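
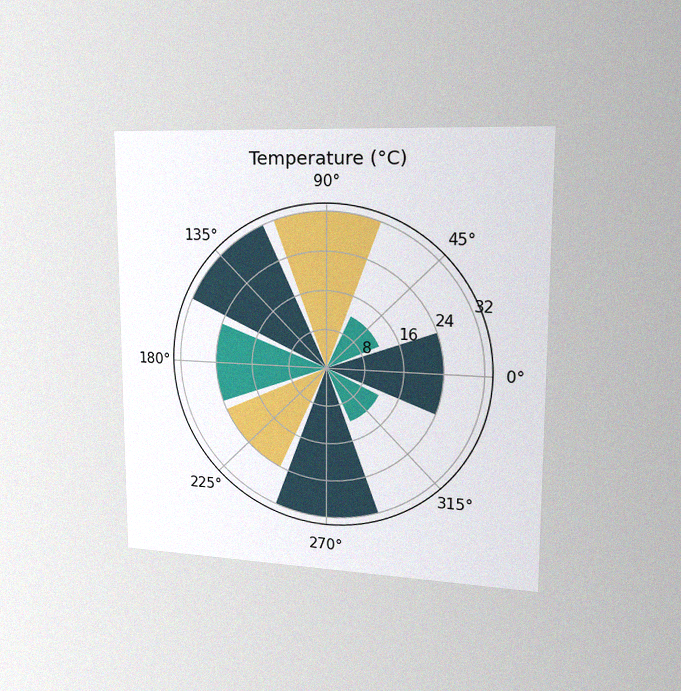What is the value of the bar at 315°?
12°C

The chart is viewed slightly from the right, with some photo noise. The bar at 315° reaches 12°C on the radial axis.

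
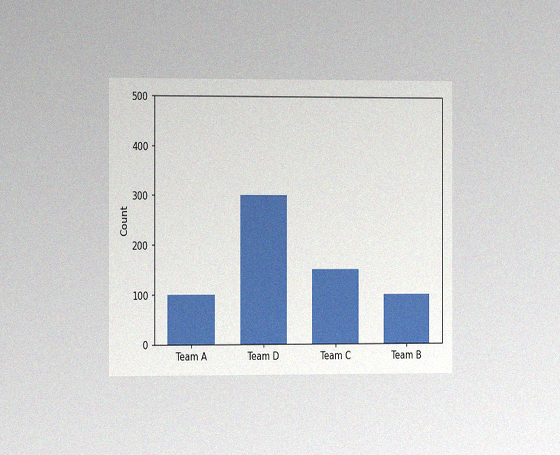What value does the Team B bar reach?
The chart is viewed slightly from the left, with some photo noise. Reading along the chart's y-axis, the Team B bar reaches 100.

100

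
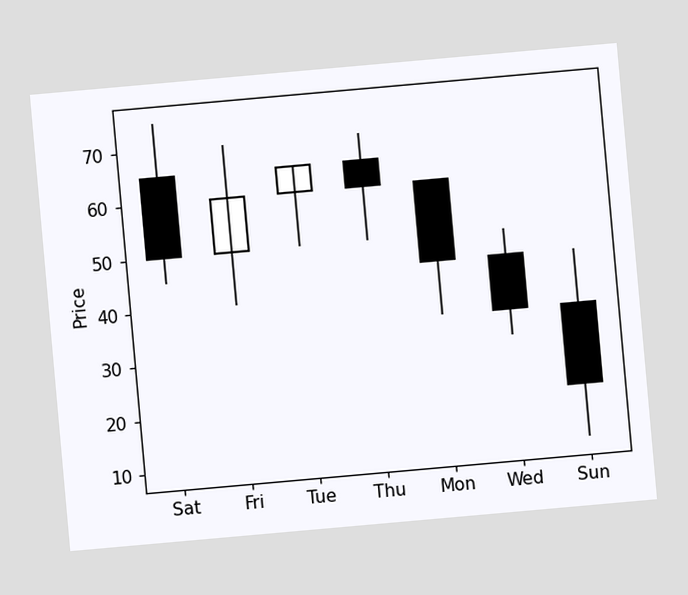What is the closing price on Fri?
60

The chart is tilted about 5° counter-clockwise. The Fri candle closes at 60.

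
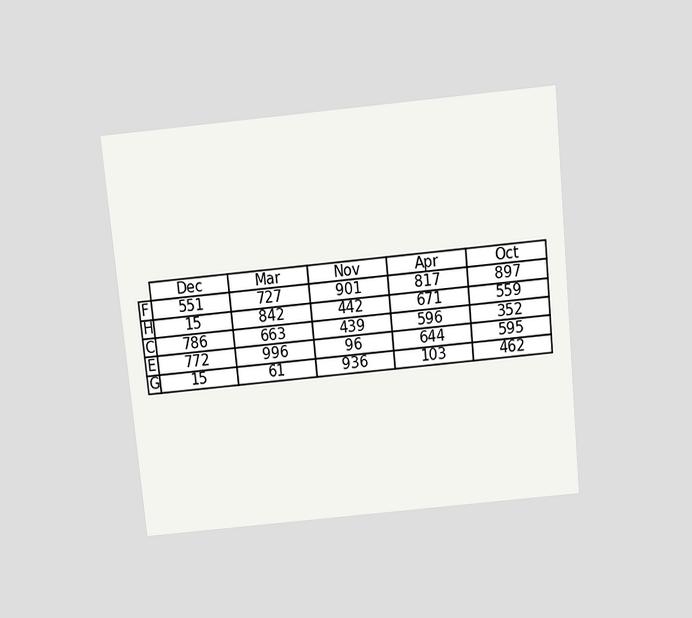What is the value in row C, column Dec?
786

The chart is tilted about 6° counter-clockwise and viewed slightly from above. The (C, Dec) cell reads 786.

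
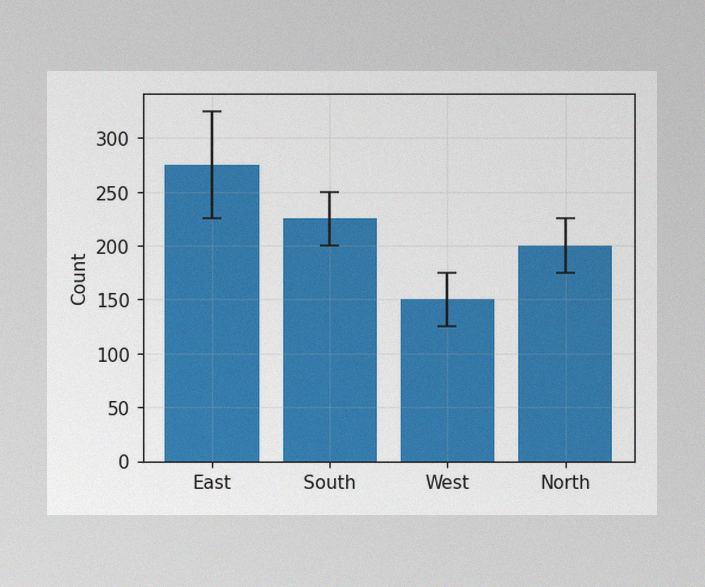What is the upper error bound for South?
The image has some photo noise and uneven lighting. The South bar's upper whisker reaches 250.

250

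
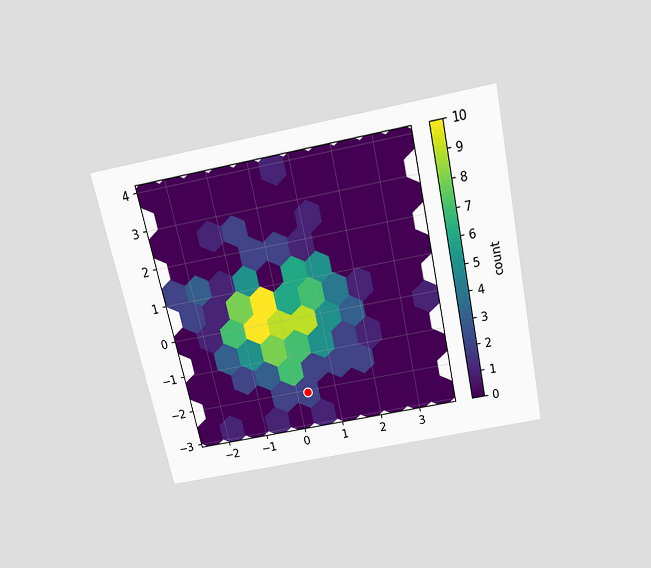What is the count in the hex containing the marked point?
The chart is tilted about 12° counter-clockwise and viewed slightly from above. The marked hex reads 2 on the colorbar.

2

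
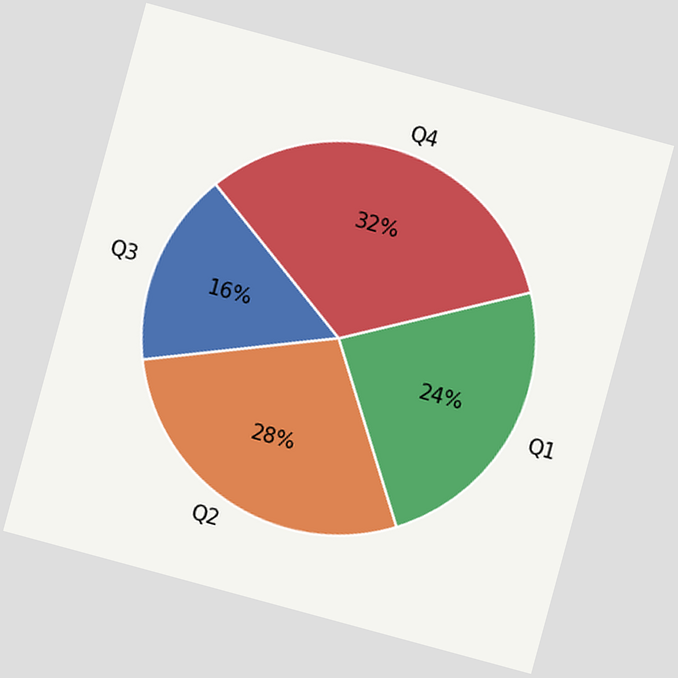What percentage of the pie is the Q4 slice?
The chart is tilted about 15° clockwise. The Q4 slice takes up 32% of the pie.

32%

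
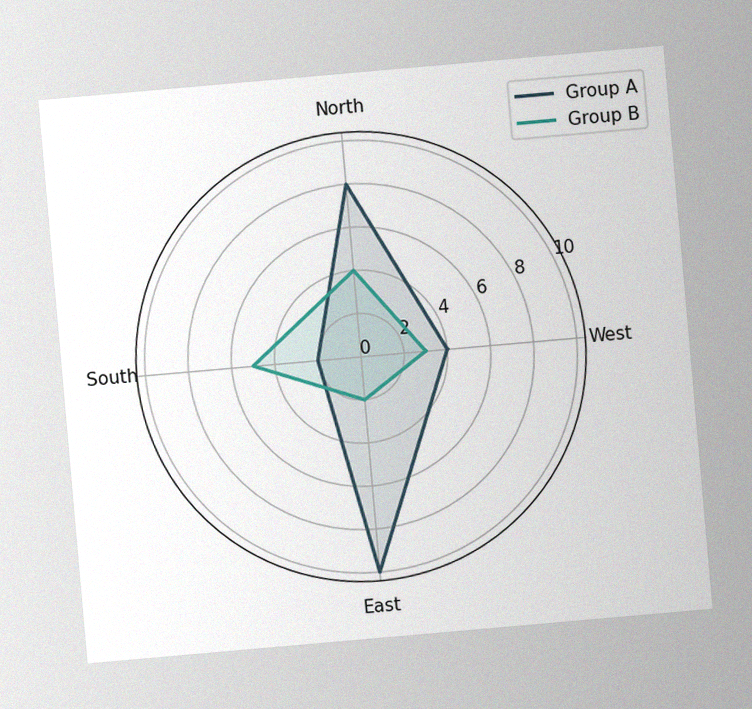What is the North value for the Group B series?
4

The chart is tilted about 5° counter-clockwise, with some photo noise. On the North axis, Group B reaches 4.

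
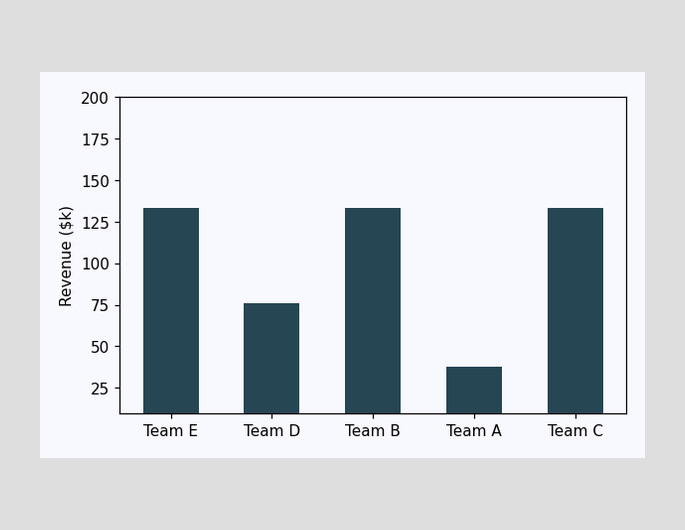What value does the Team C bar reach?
Reading along the chart's y-axis, the Team C bar reaches $133k.

$133k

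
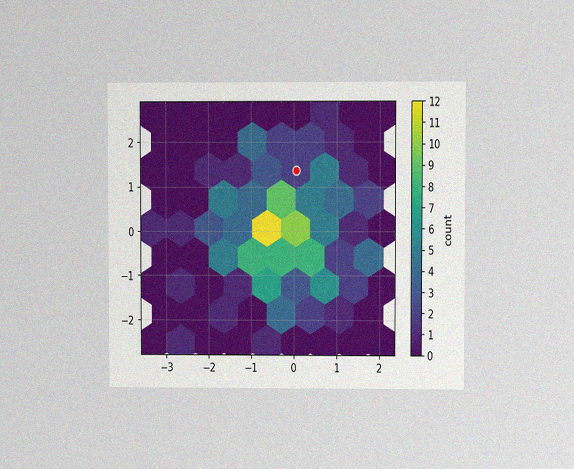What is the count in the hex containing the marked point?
2

The chart is viewed at a slight angle, with some photo noise. The marked hex reads 2 on the colorbar.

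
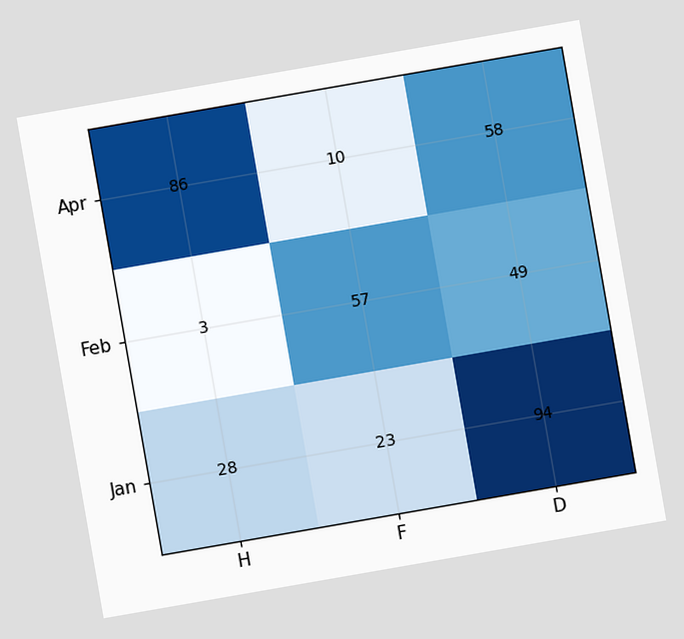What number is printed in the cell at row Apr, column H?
86

The chart is tilted about 10° counter-clockwise. The (Apr, H) cell reads 86.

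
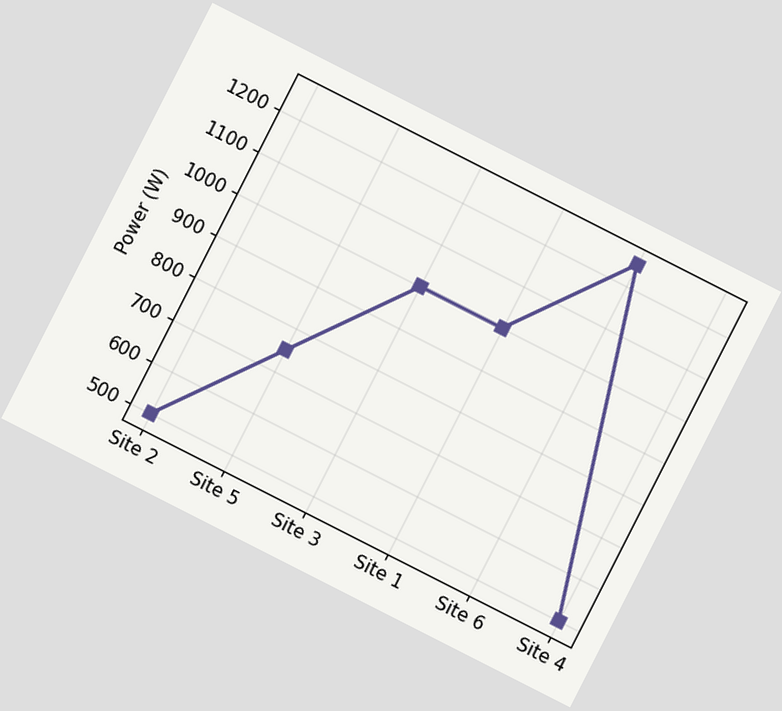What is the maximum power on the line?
The chart is tilted about 27° clockwise. The highest point is at Site 6, and reading across to the y-axis gives 1250W.

1250W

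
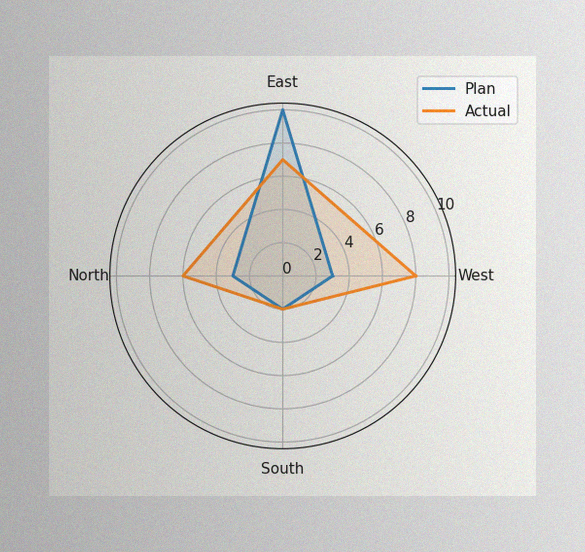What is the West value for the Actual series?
8

The image has some photo noise and uneven lighting. On the West axis, Actual reaches 8.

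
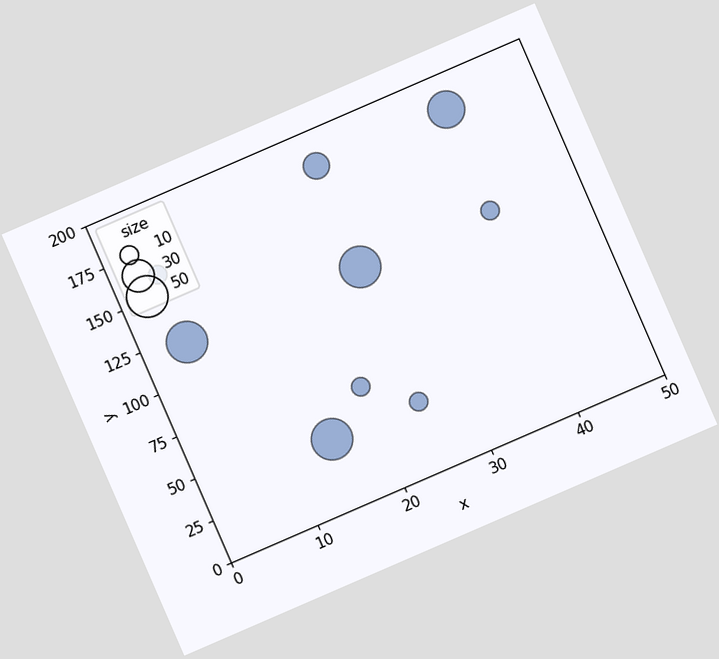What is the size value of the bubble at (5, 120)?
50

The chart is tilted about 23° counter-clockwise. Matching the bubble at (5, 120) against the size legend gives 50.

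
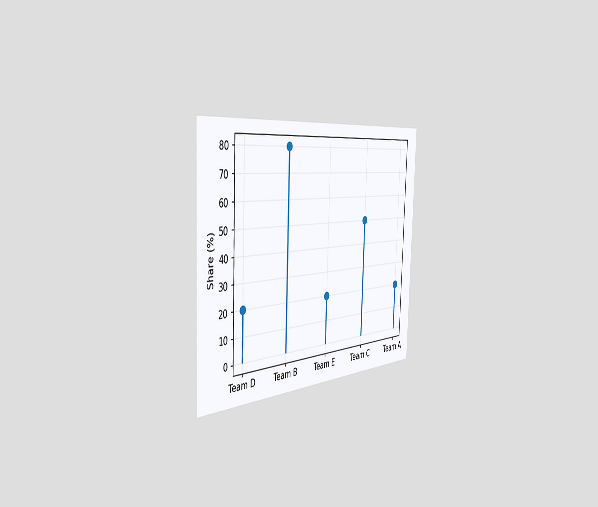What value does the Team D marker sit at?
20%

The chart is tilted about 2° clockwise and viewed slightly from the left. The Team D marker sits at 20%.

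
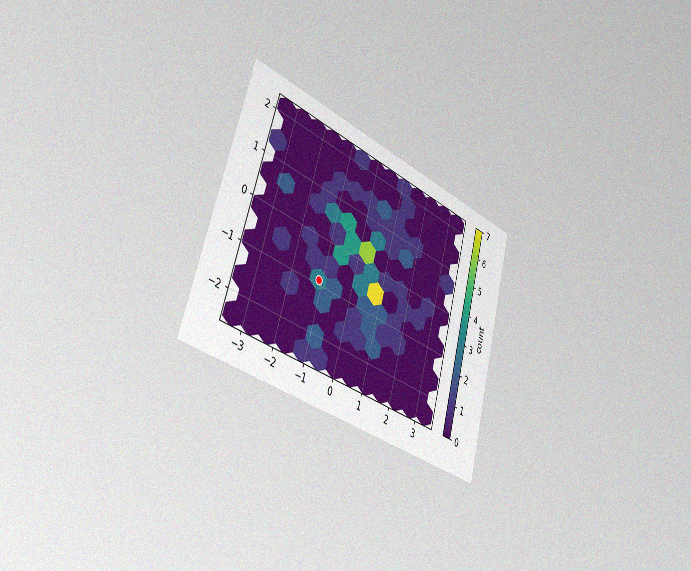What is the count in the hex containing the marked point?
The chart is tilted about 16° clockwise and viewed slightly from the left, with some photo noise. The marked hex reads 3 on the colorbar.

3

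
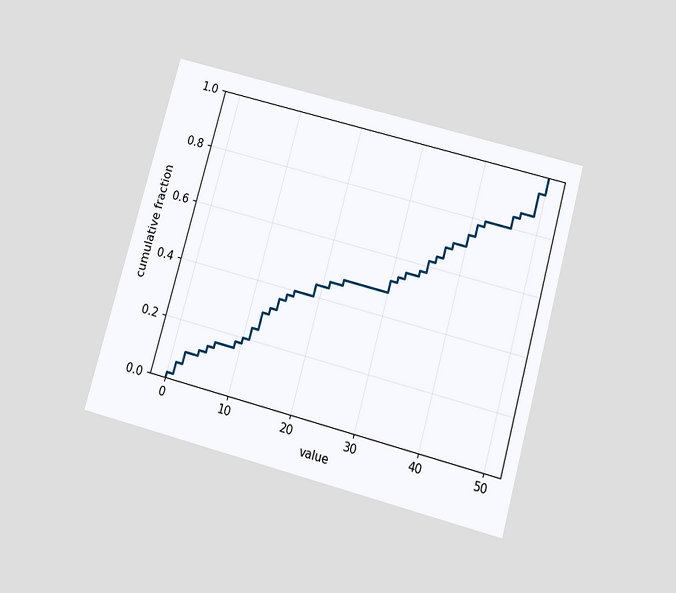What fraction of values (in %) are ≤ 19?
44%

The chart is tilted about 15° clockwise and viewed slightly from below. At x=19 the ECDF step is at 44%.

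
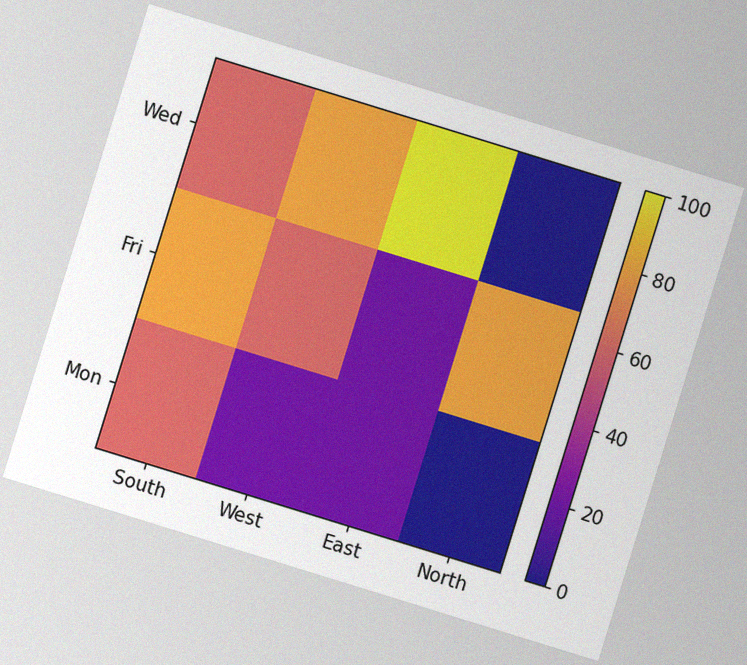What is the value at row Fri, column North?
80

The chart is tilted about 17° clockwise, with some photo noise. Matching cell (Fri, North) against the colorbar gives 80.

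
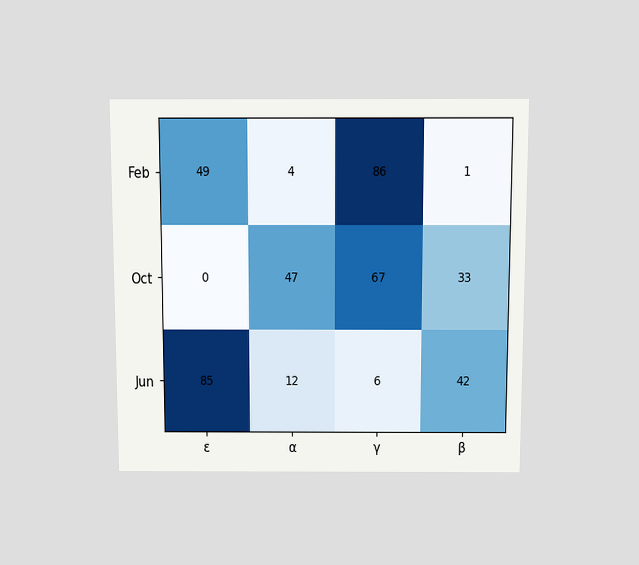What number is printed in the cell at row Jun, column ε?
The chart is viewed slightly from above. The (Jun, ε) cell reads 85.

85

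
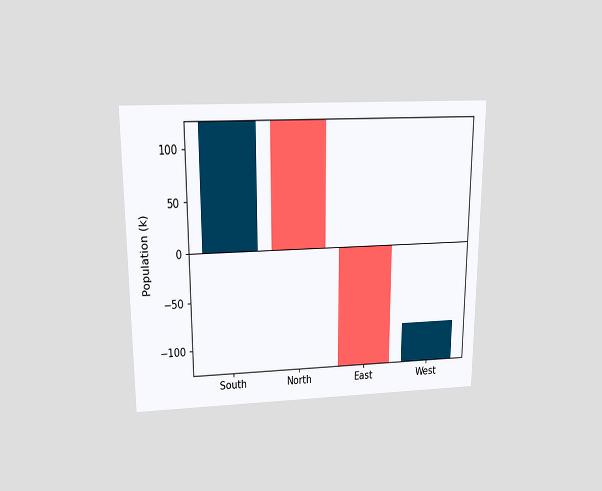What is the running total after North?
0k

The chart is viewed slightly from above. After North the running total reaches 0k.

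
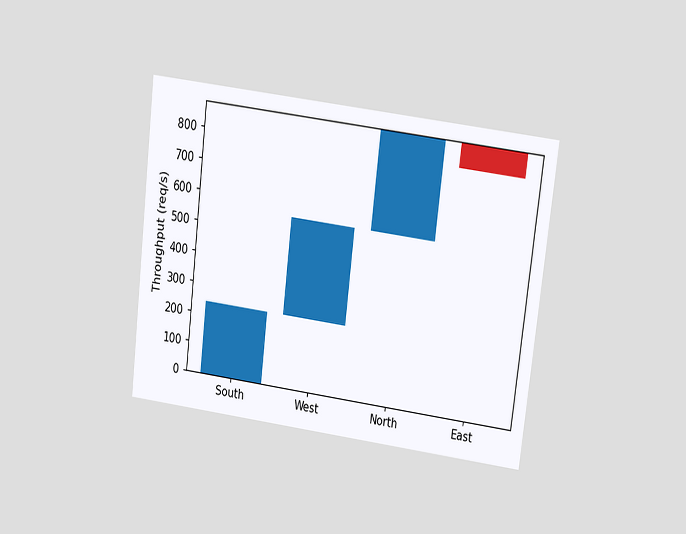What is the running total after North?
880req/s

The chart is tilted about 7° clockwise and viewed at a slight angle. After North the running total reaches 880req/s.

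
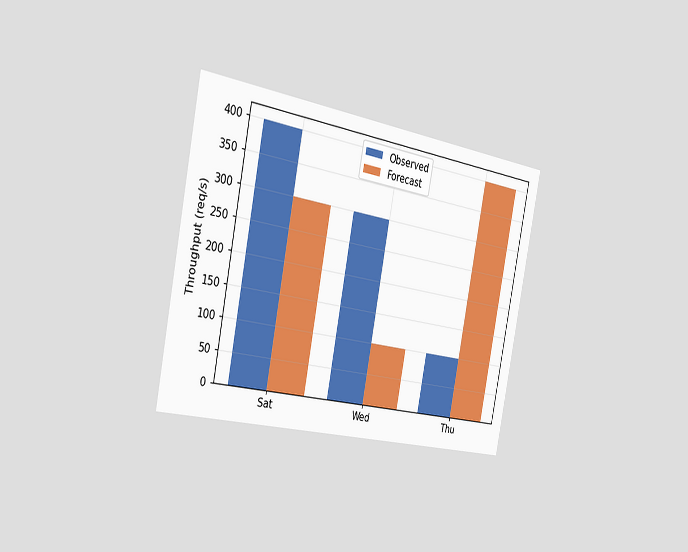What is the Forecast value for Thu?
The chart is tilted about 11° clockwise and viewed slightly from the left. The Forecast bar at Thu reaches 400req/s on the y-axis.

400req/s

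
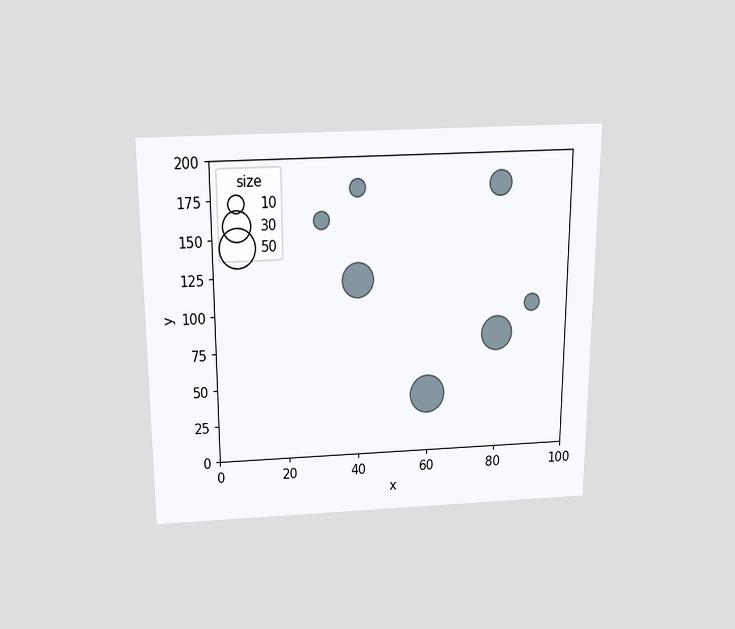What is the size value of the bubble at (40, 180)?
The chart is viewed slightly from above. Matching the bubble at (40, 180) against the size legend gives 10.

10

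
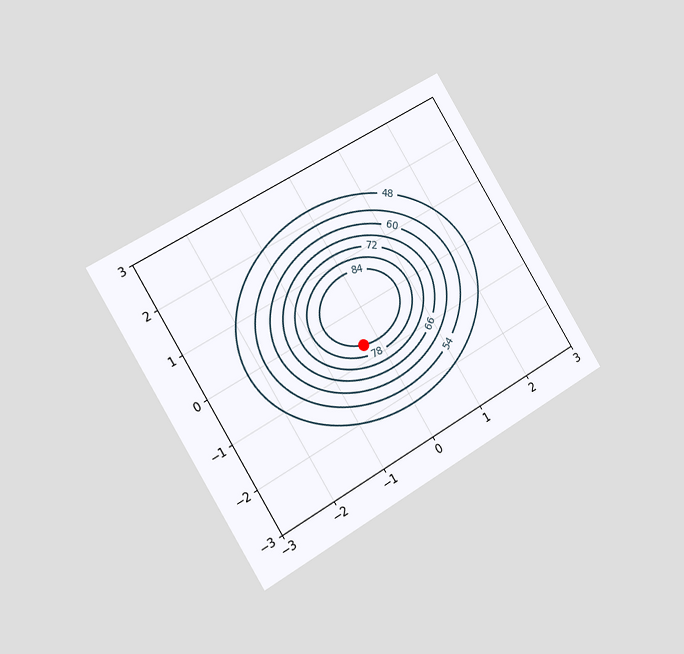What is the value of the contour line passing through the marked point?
The chart is tilted about 31° counter-clockwise and viewed slightly from the left. The marked point sits on the contour labelled 84.

84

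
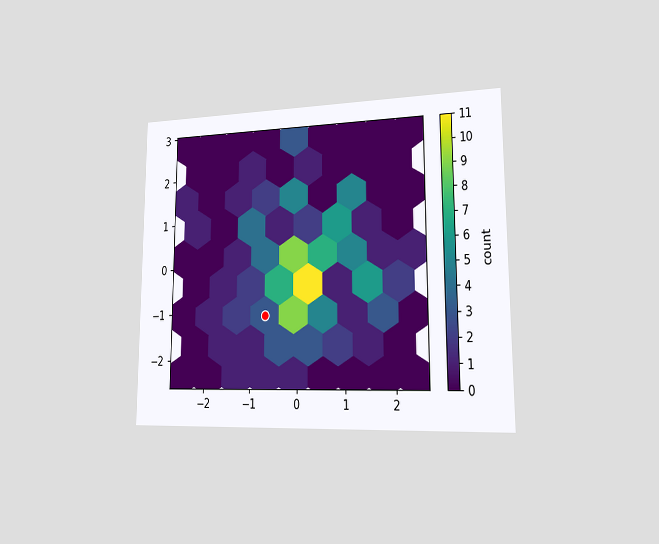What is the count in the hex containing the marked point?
3

The chart is viewed slightly from the right. The marked hex reads 3 on the colorbar.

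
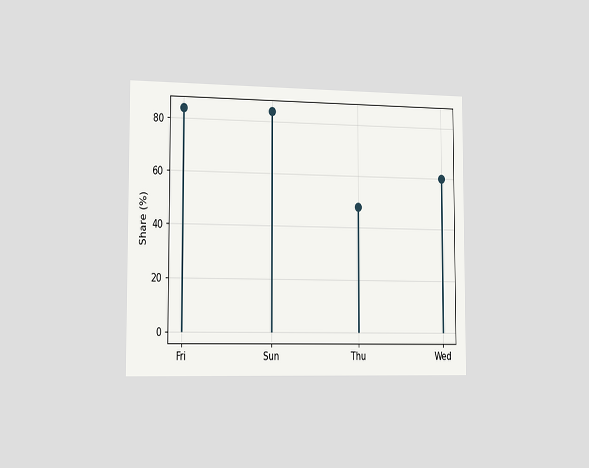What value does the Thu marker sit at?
48%

The chart is viewed slightly from the left. The Thu marker sits at 48%.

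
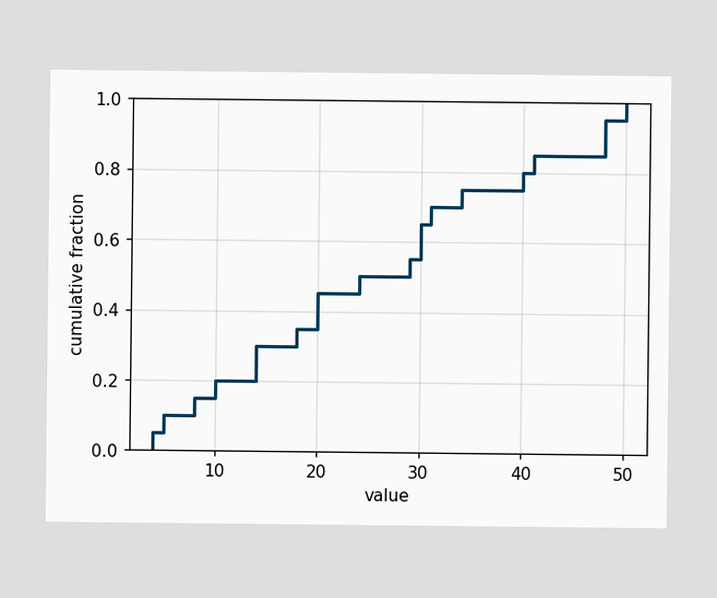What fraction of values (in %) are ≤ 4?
At x=4 the ECDF step is at 5%.

5%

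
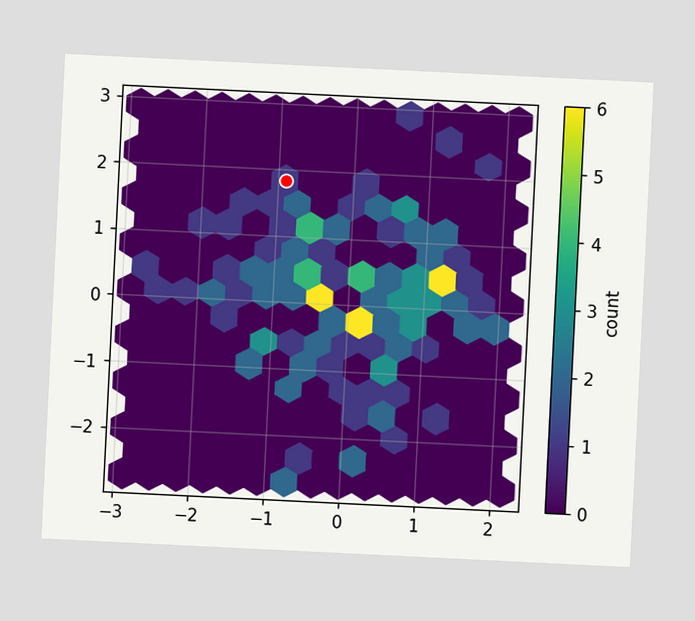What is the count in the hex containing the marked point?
The chart is tilted about 3° clockwise. The marked hex reads 1 on the colorbar.

1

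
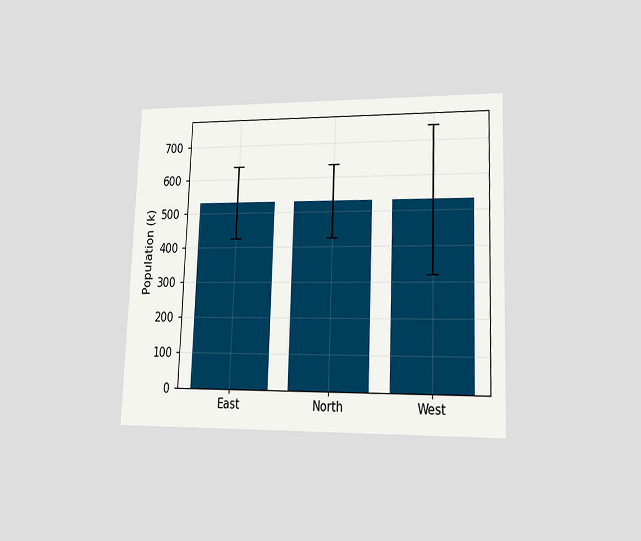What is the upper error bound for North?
The chart is tilted about 2° clockwise and viewed at a slight angle. The North bar's upper whisker reaches 636k.

636k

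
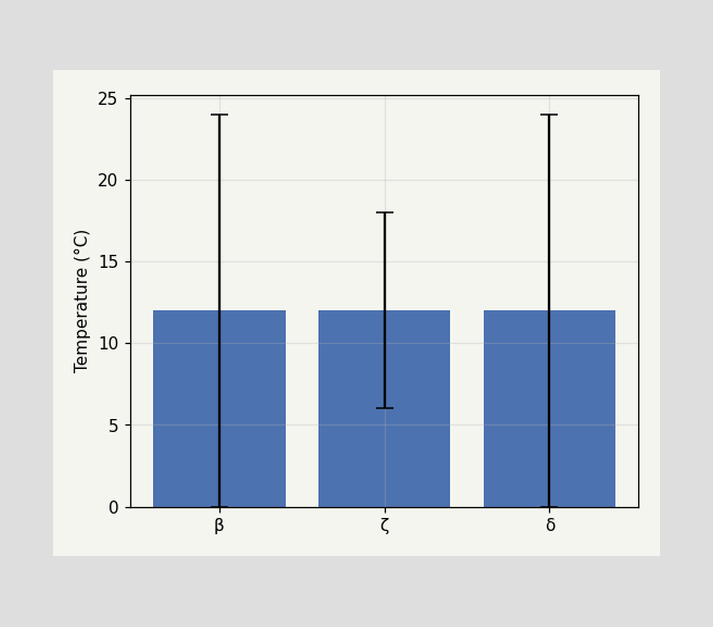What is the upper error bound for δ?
24°C

The δ bar's upper whisker reaches 24°C.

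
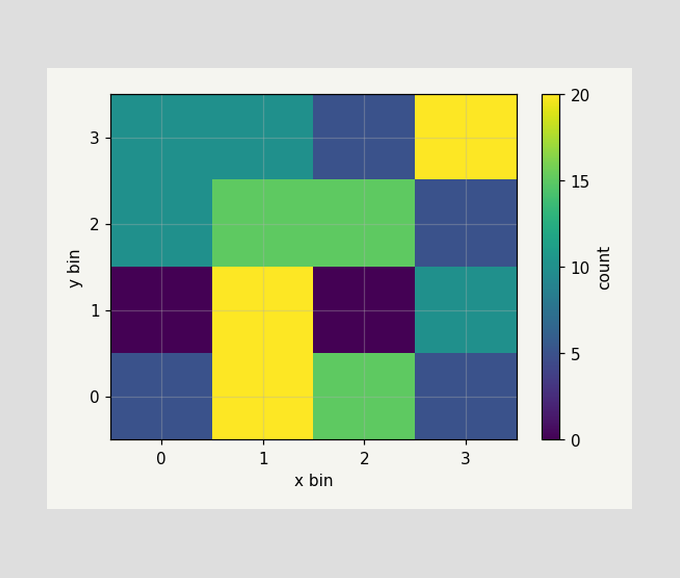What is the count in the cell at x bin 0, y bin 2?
10

Matching the cell (0, 2) against the colorbar gives 10.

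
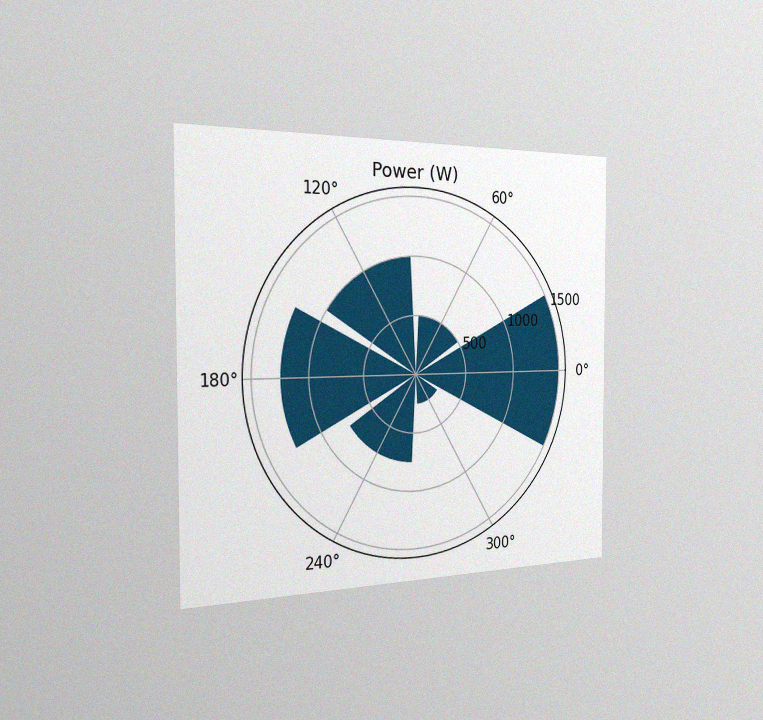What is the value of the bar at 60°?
The chart is viewed slightly from the left, with some photo noise. The bar at 60° reaches 500W on the radial axis.

500W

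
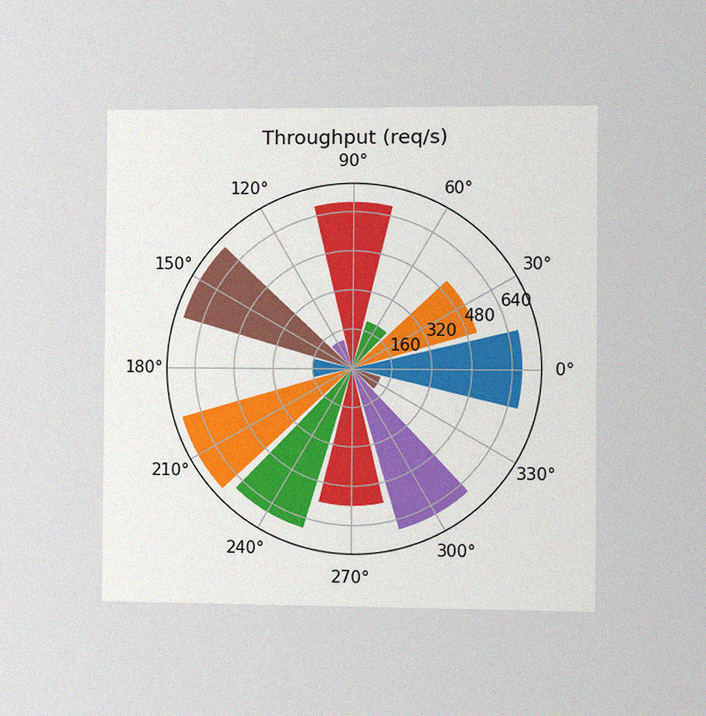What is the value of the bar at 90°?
The chart is viewed slightly from the right, with some photo noise. The bar at 90° reaches 680req/s on the radial axis.

680req/s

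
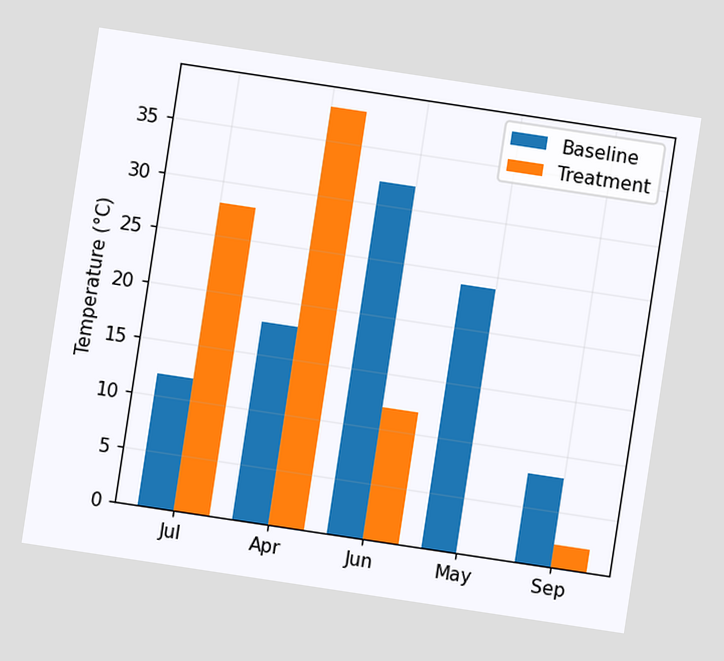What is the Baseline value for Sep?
The chart is tilted about 9° clockwise. The Baseline bar at Sep reaches 8°C on the y-axis.

8°C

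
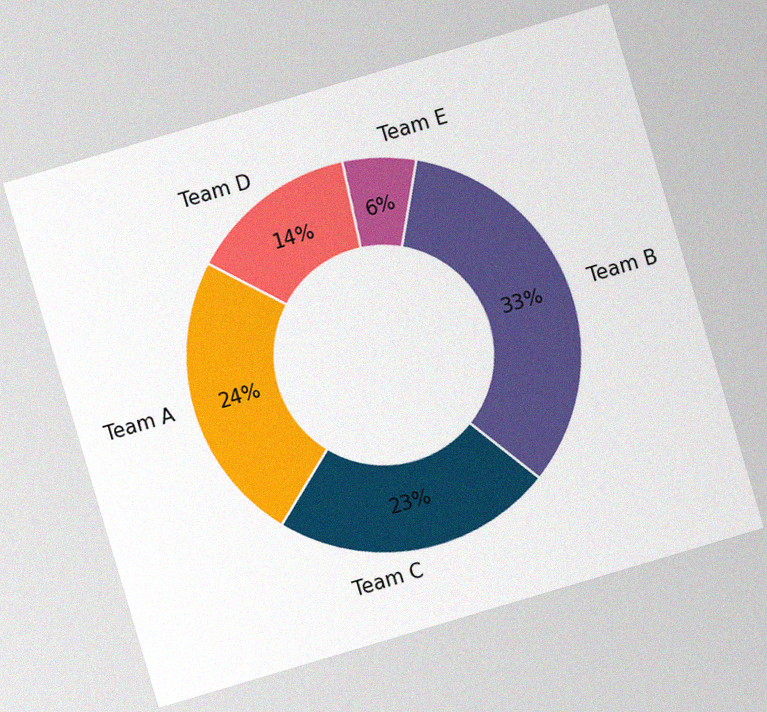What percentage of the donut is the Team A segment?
24%

The chart is tilted about 17° counter-clockwise, with some photo noise. The Team A segment takes up 24% of the ring.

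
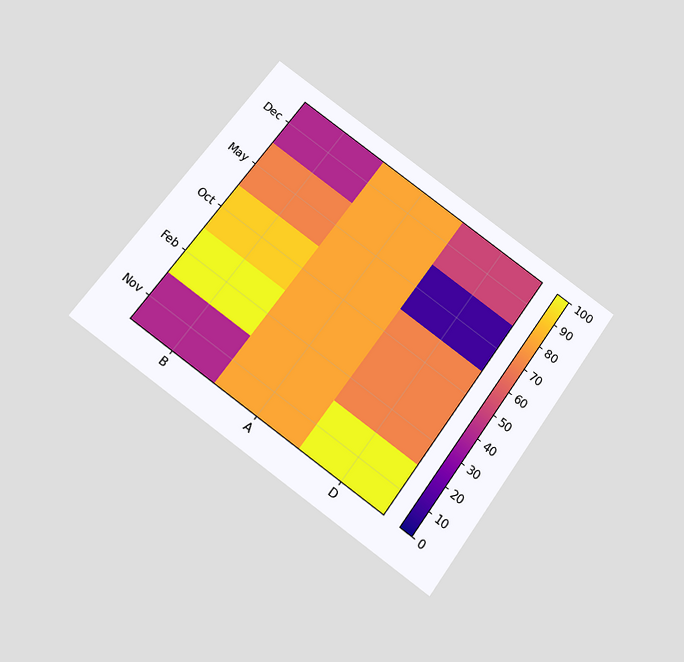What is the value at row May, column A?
80

The chart is tilted about 36° clockwise and viewed slightly from below. Matching cell (May, A) against the colorbar gives 80.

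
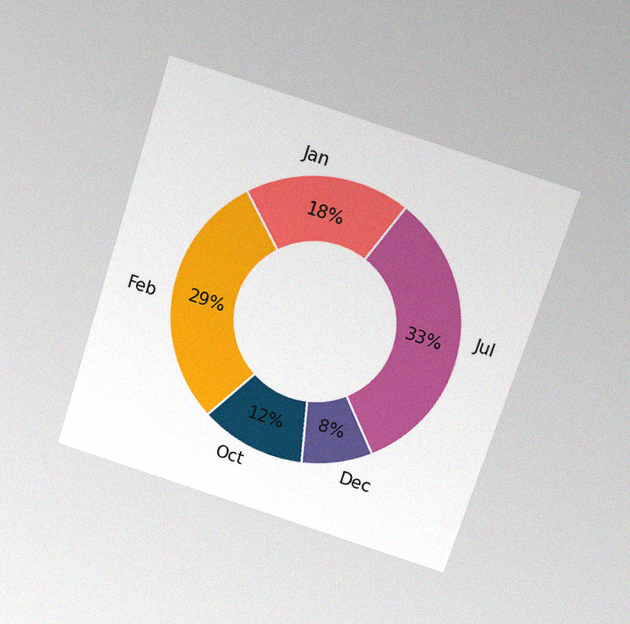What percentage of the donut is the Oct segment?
12%

The chart is tilted about 18° clockwise and viewed slightly from above, with some photo noise. The Oct segment takes up 12% of the ring.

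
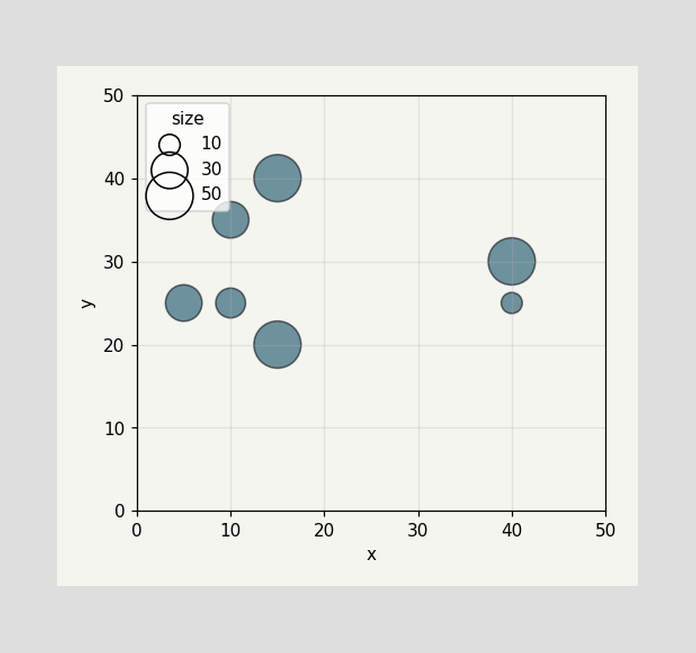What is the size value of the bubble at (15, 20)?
50

Matching the bubble at (15, 20) against the size legend gives 50.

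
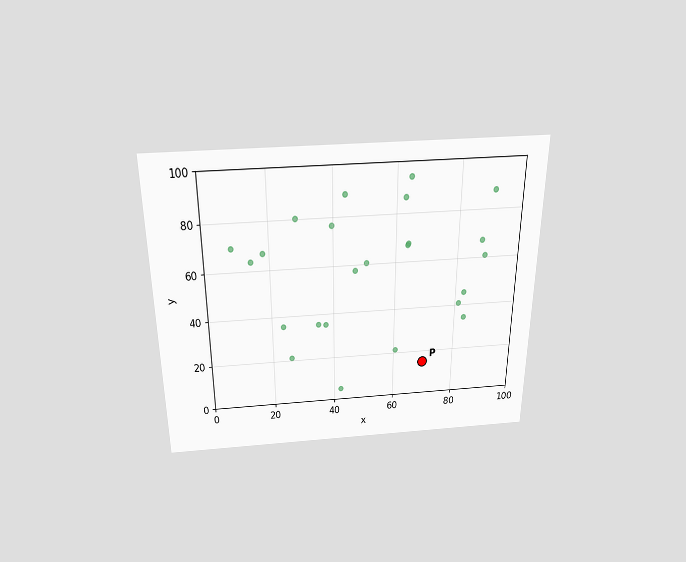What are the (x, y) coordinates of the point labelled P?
The chart is viewed slightly from above. Following the gridlines from P to each axis, P sits at (70, 15).

(70, 15)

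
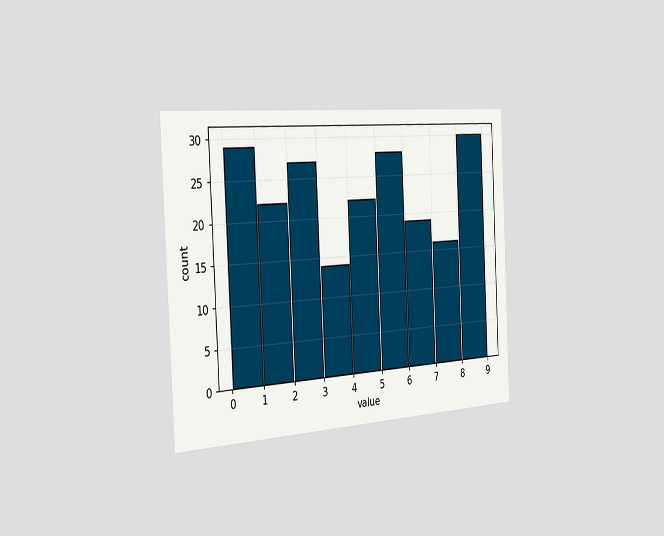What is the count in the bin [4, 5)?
22

The chart is tilted about 3° counter-clockwise and viewed slightly from the left. The [4, 5) bin has height 22.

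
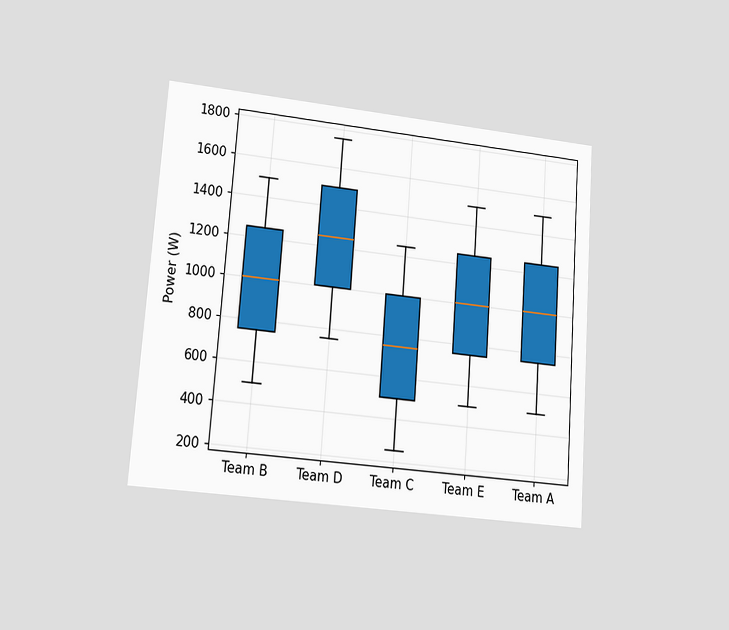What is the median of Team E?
1000W

The chart is tilted about 4° clockwise and viewed at a slight angle. The median line in the Team E box sits at 1000W.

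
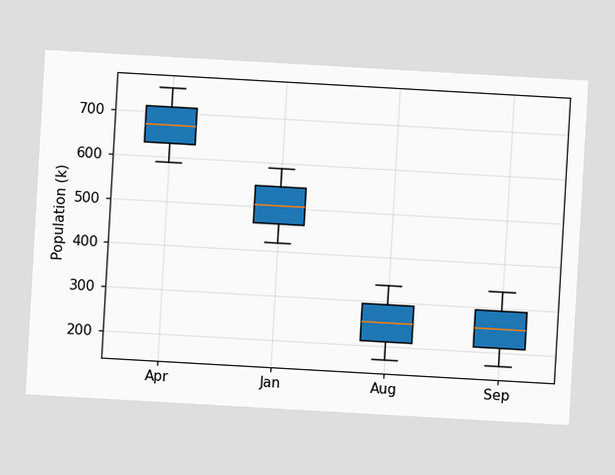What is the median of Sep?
The chart is tilted about 3° clockwise. The median line in the Sep box sits at 252k.

252k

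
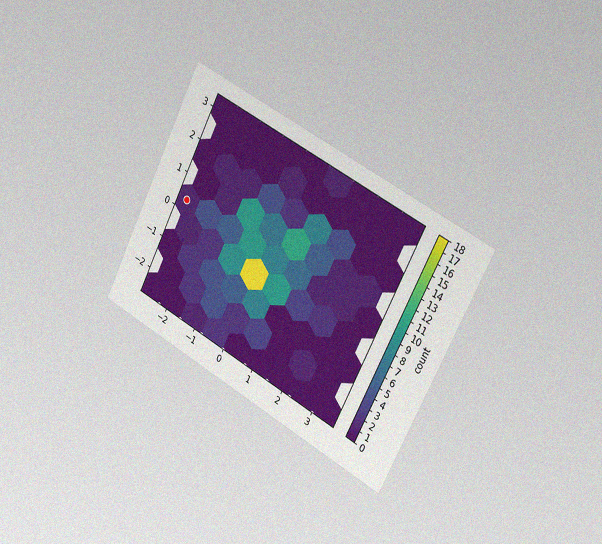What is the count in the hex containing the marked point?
1

The chart is tilted about 27° clockwise and viewed slightly from the right, with some photo noise. The marked hex reads 1 on the colorbar.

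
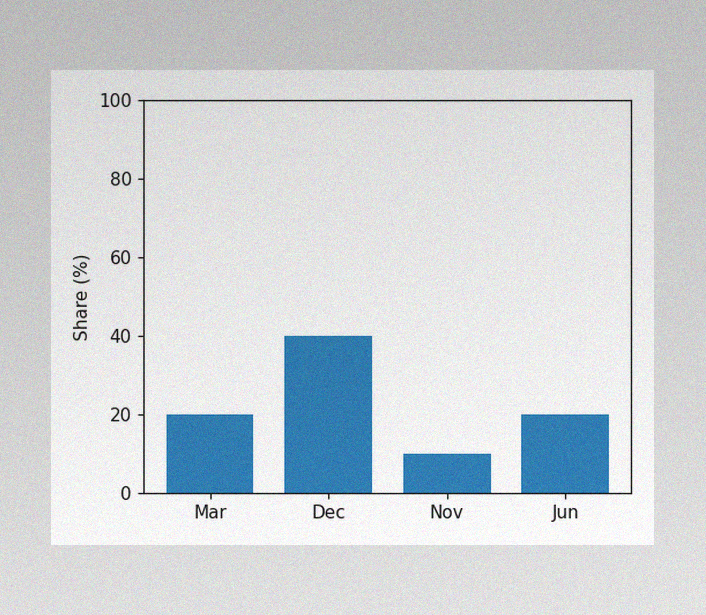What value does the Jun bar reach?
The image has some photo noise and uneven lighting. Reading along the chart's y-axis, the Jun bar reaches 20%.

20%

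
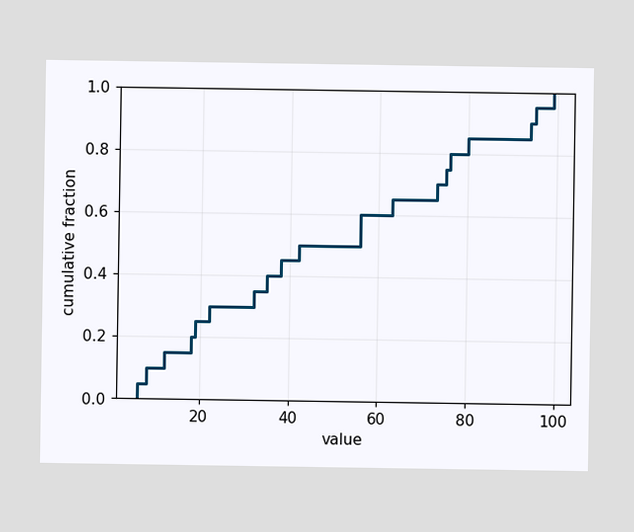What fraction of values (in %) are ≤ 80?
85%

At x=80 the ECDF step is at 85%.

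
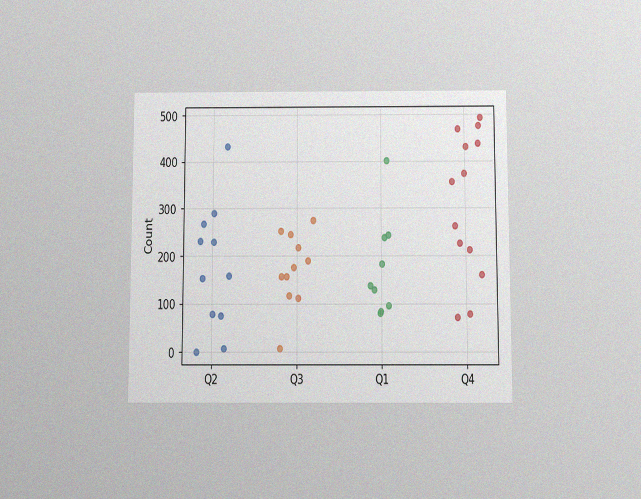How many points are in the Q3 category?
11

The chart is viewed slightly from below, with some photo noise. Counting the markers in the Q3 column gives 11.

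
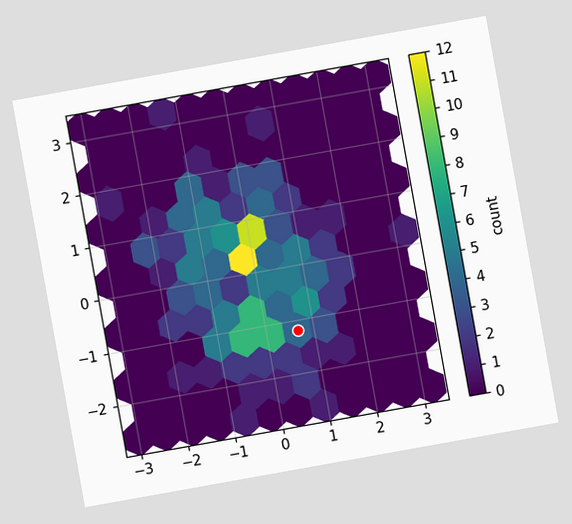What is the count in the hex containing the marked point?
4

The chart is tilted about 10° counter-clockwise. The marked hex reads 4 on the colorbar.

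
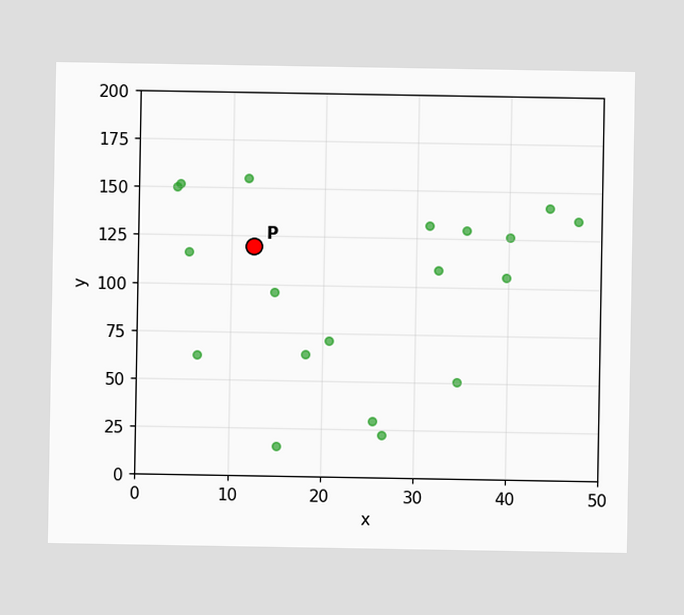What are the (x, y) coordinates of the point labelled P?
(12.5, 120)

Following the gridlines from P to each axis, P sits at (12.5, 120).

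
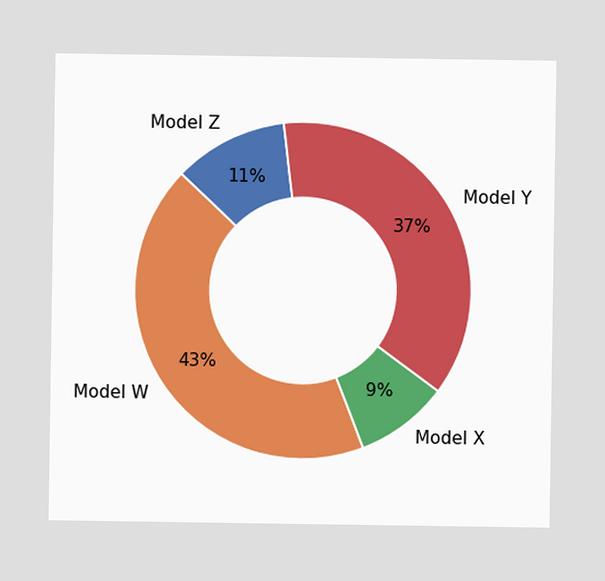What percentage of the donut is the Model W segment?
43%

The Model W segment takes up 43% of the ring.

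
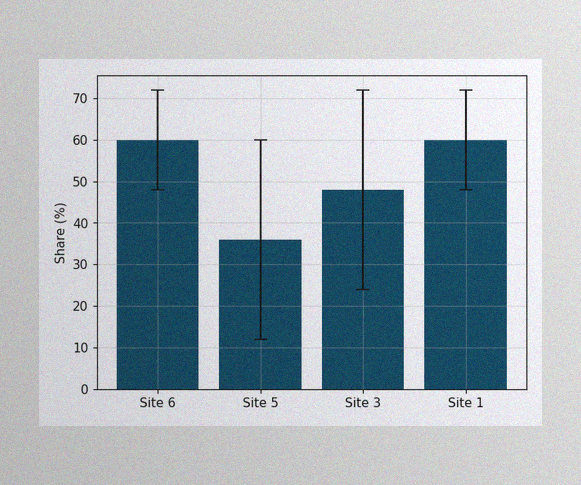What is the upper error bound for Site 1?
72%

The image has some photo noise and uneven lighting. The Site 1 bar's upper whisker reaches 72%.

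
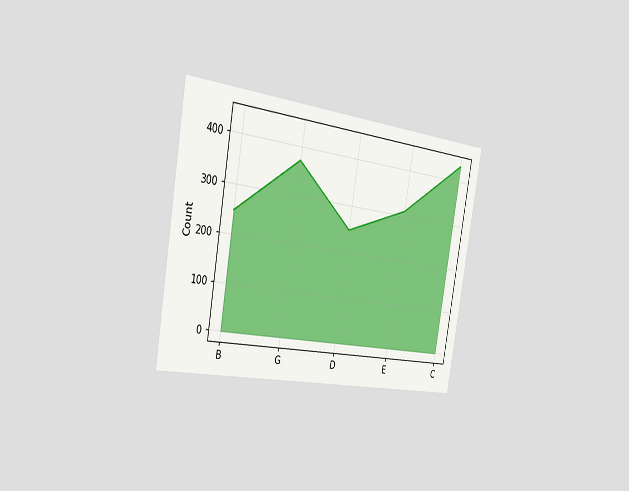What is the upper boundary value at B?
248

The chart is tilted about 10° clockwise and viewed slightly from the left. At B the upper boundary is at 248.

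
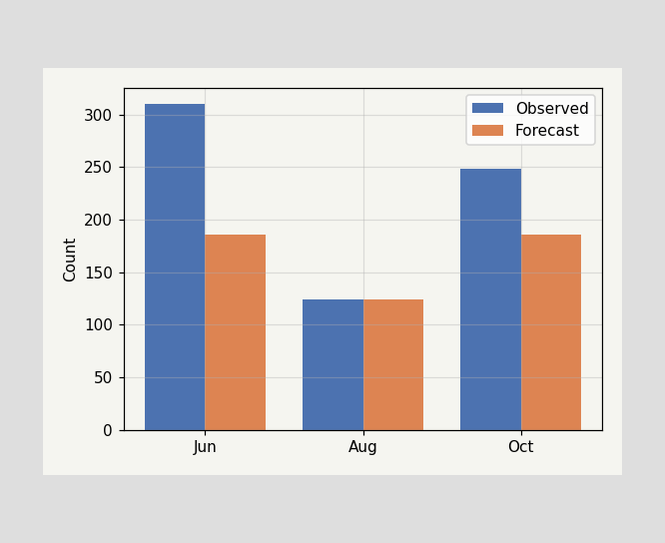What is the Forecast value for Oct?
186

The Forecast bar at Oct reaches 186 on the y-axis.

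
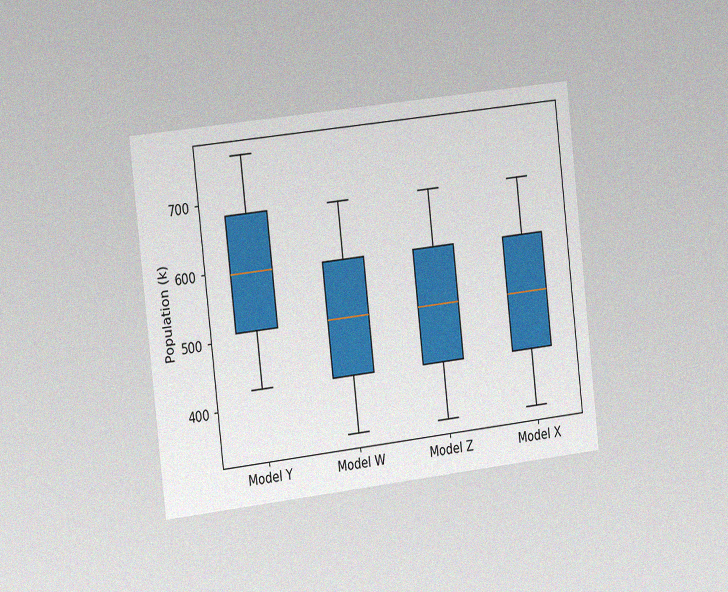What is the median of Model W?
The chart is tilted about 6° counter-clockwise and viewed slightly from the left, with some photo noise. The median line in the Model W box sits at 510k.

510k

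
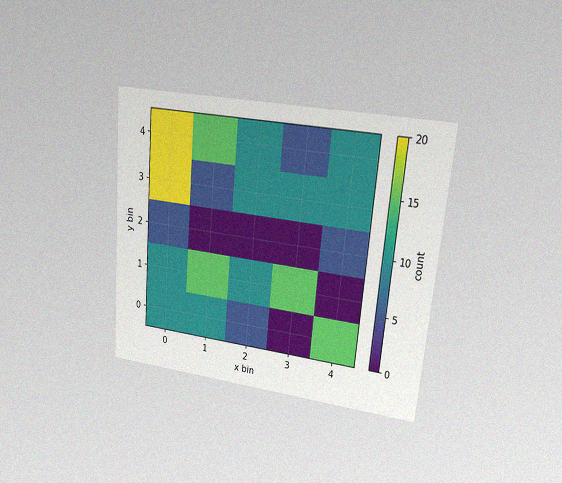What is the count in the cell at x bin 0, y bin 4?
20

The chart is tilted about 5° clockwise and viewed at a slight angle, with some photo noise. Matching the cell (0, 4) against the colorbar gives 20.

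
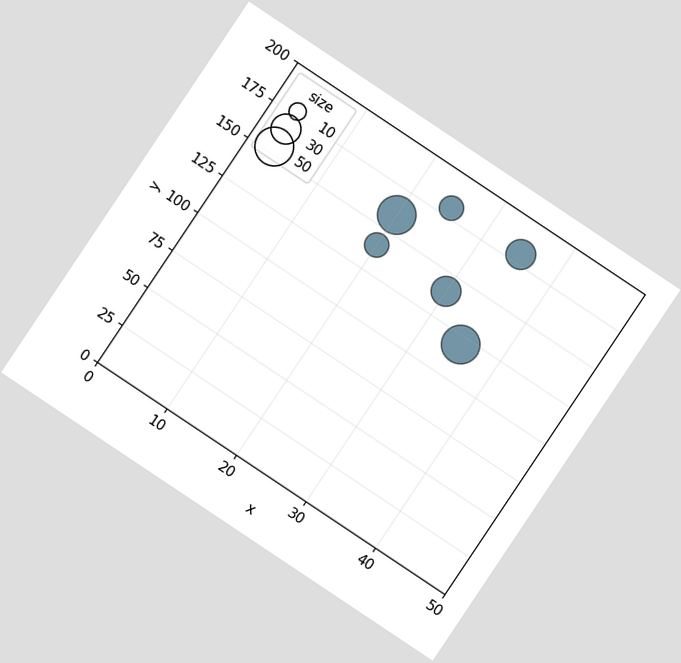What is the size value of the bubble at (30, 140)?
30

The chart is tilted about 34° clockwise. Matching the bubble at (30, 140) against the size legend gives 30.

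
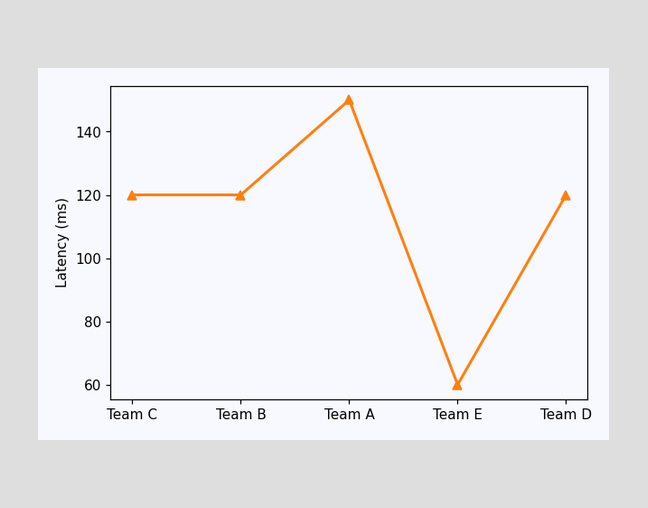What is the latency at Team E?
60ms

At Team E, the line is at 60ms.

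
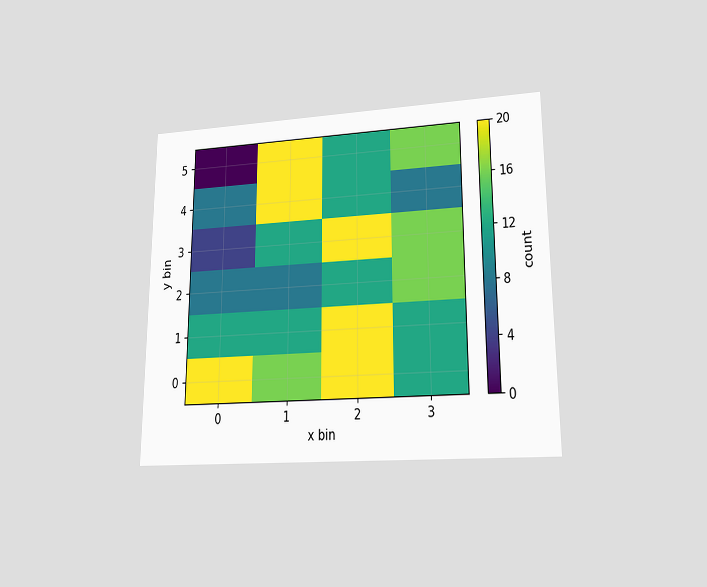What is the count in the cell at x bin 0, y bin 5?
0

The chart is viewed at a slight angle. Matching the cell (0, 5) against the colorbar gives 0.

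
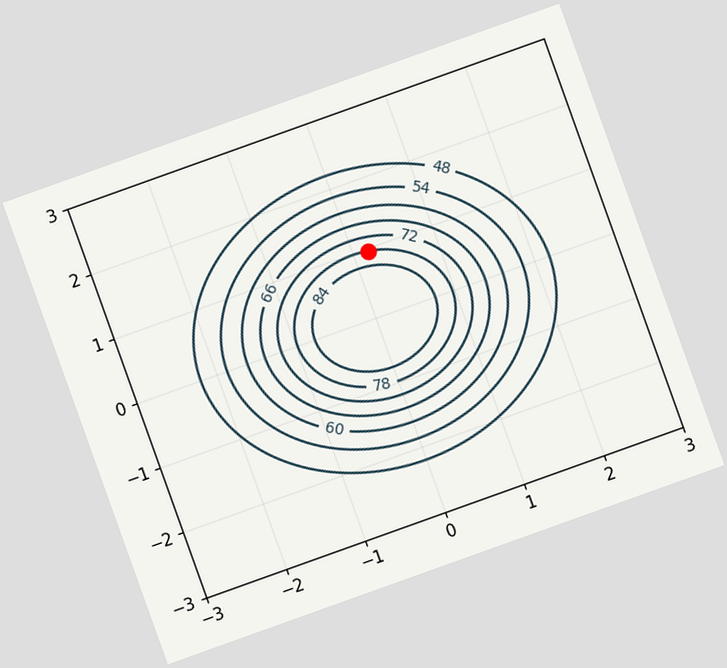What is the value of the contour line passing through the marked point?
78

The chart is tilted about 20° counter-clockwise. The marked point sits on the contour labelled 78.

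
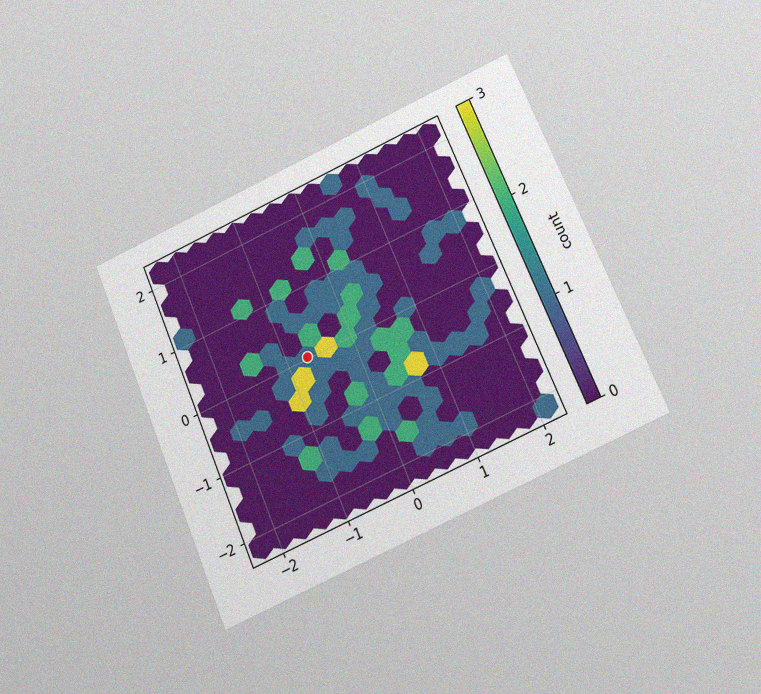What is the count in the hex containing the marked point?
1

The chart is tilted about 24° counter-clockwise and viewed at a slight angle, with some photo noise. The marked hex reads 1 on the colorbar.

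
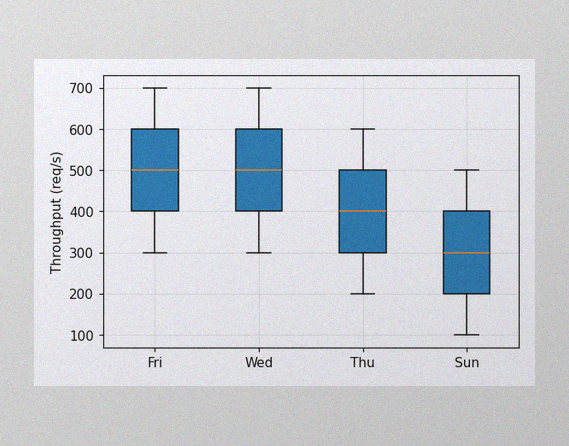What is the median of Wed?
500req/s

The image has some photo noise and uneven lighting. The median line in the Wed box sits at 500req/s.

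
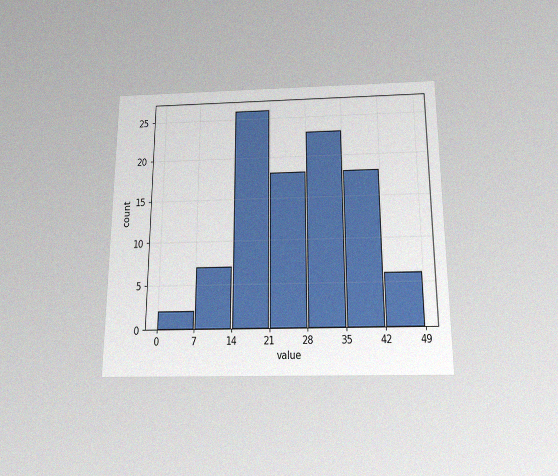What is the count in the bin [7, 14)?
The chart is viewed slightly from below, with some photo noise. The [7, 14) bin has height 7.

7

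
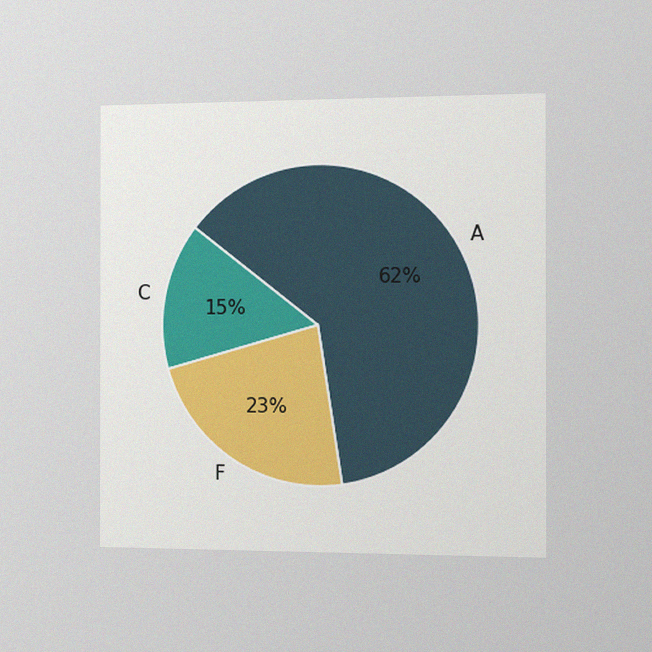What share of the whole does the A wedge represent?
The chart is viewed slightly from the right, with some photo noise. The A slice takes up 62% of the pie.

62%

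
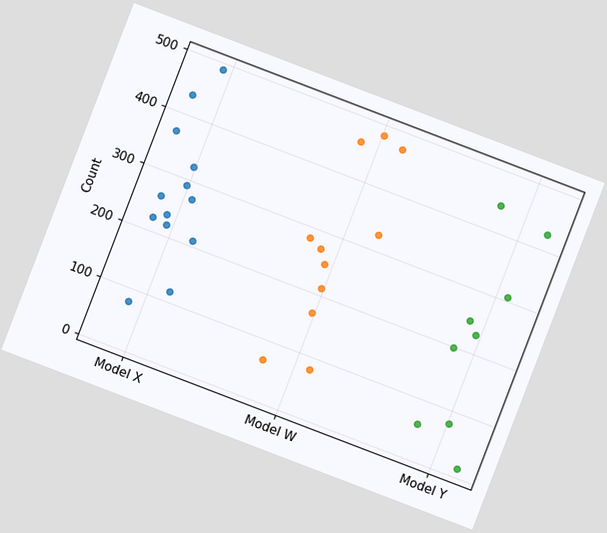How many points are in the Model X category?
13

The chart is tilted about 21° clockwise. Counting the markers in the Model X column gives 13.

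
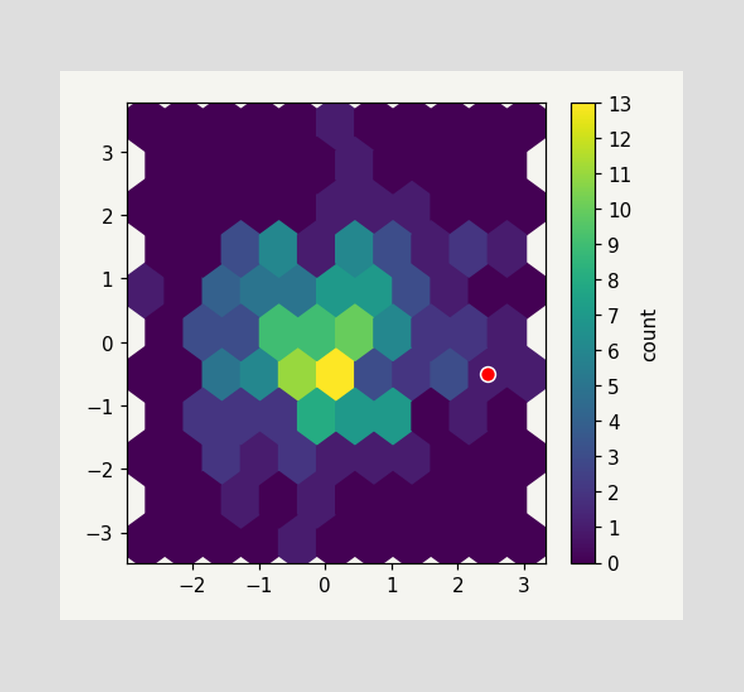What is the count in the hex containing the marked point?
1

The marked hex reads 1 on the colorbar.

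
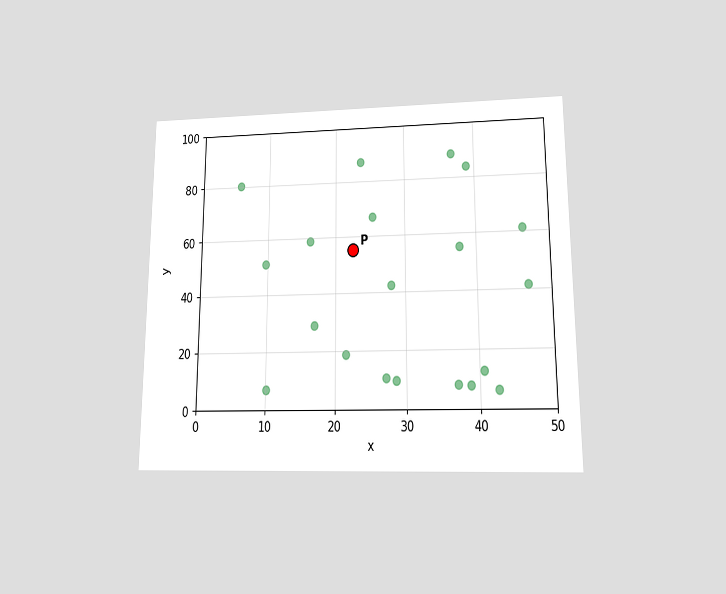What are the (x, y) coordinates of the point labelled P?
(22.5, 55)

The chart is viewed at a slight angle. Following the gridlines from P to each axis, P sits at (22.5, 55).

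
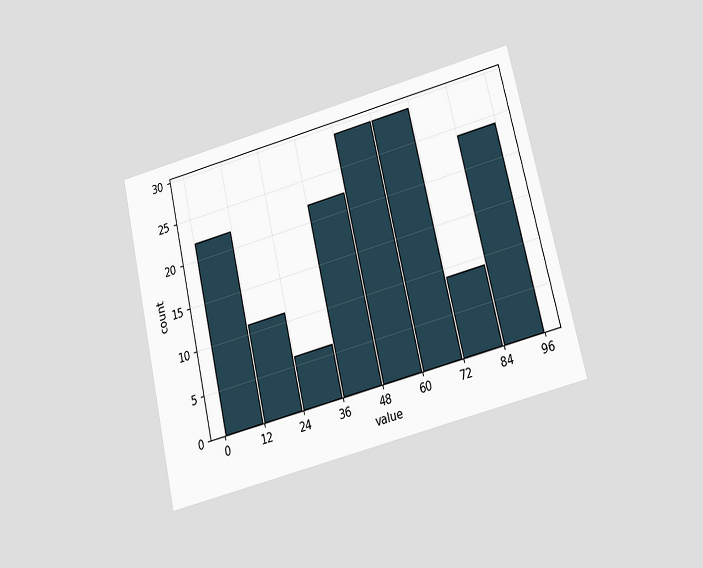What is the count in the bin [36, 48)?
22

The chart is tilted about 13° counter-clockwise and viewed slightly from below. The [36, 48) bin has height 22.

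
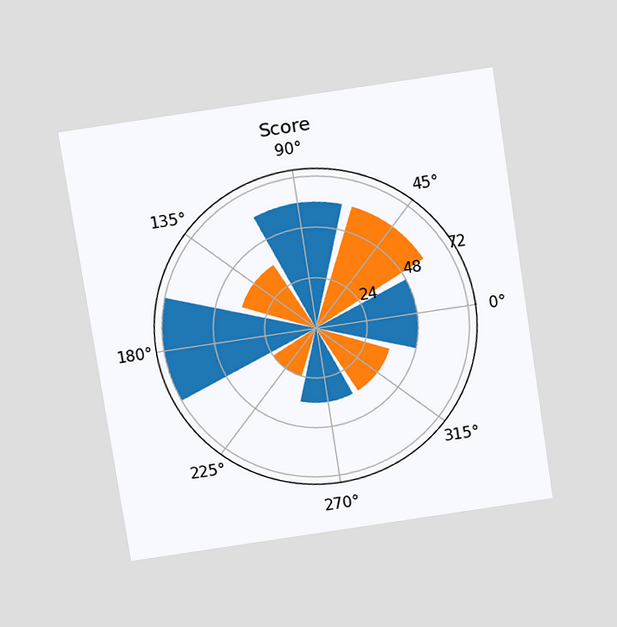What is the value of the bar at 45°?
The chart is tilted about 9° counter-clockwise and viewed slightly from above. The bar at 45° reaches 60 on the radial axis.

60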